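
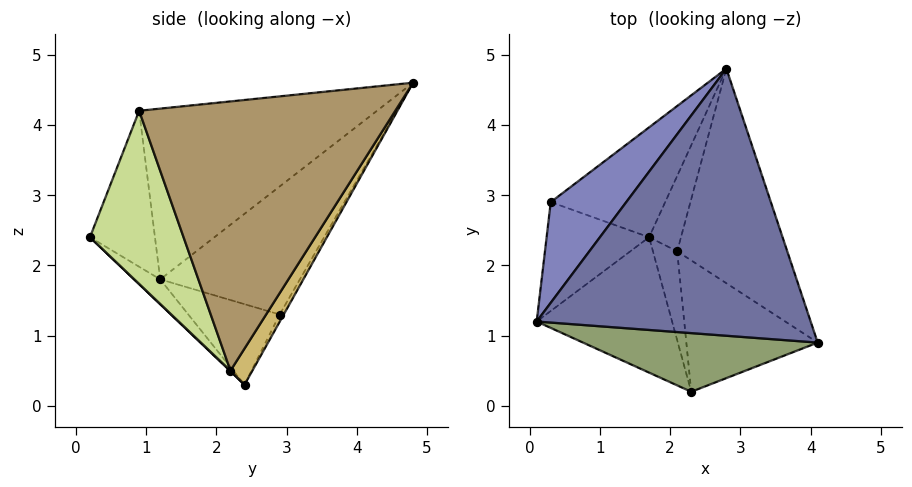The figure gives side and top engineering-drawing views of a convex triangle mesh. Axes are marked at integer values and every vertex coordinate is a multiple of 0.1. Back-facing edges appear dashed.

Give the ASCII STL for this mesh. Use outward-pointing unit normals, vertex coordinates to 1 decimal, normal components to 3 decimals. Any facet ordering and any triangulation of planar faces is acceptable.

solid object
 facet normal -0.512 -0.255 0.821
  outer loop
   vertex 2.8 4.8 4.6
   vertex 0.1 1.2 1.8
   vertex 4.1 0.9 4.2
  endloop
 endfacet
 facet normal -0.835 0.243 0.493
  outer loop
   vertex 0.3 2.9 1.3
   vertex 0.1 1.2 1.8
   vertex 2.8 4.8 4.6
  endloop
 endfacet
 facet normal -0.610 -0.157 -0.776
  outer loop
   vertex 0.3 2.9 1.3
   vertex 1.7 2.4 0.3
   vertex 0.1 1.2 1.8
  endloop
 endfacet
 facet normal -0.031 0.876 -0.481
  outer loop
   vertex 0.3 2.9 1.3
   vertex 2.8 4.8 4.6
   vertex 1.7 2.4 0.3
  endloop
 endfacet
 facet normal -0.450 -0.583 0.676
  outer loop
   vertex 2.3 0.2 2.4
   vertex 4.1 0.9 4.2
   vertex 0.1 1.2 1.8
  endloop
 endfacet
 facet normal -0.129 -0.703 -0.700
  outer loop
   vertex 2.3 0.2 2.4
   vertex 0.1 1.2 1.8
   vertex 1.7 2.4 0.3
  endloop
 endfacet
 facet normal 0.714 -0.443 -0.542
  outer loop
   vertex 2.1 2.2 0.5
   vertex 4.1 0.9 4.2
   vertex 2.3 0.2 2.4
  endloop
 endfacet
 facet normal 0.019 -0.688 -0.726
  outer loop
   vertex 2.1 2.2 0.5
   vertex 2.3 0.2 2.4
   vertex 1.7 2.4 0.3
  endloop
 endfacet
 facet normal 0.874 0.328 -0.357
  outer loop
   vertex 2.1 2.2 0.5
   vertex 2.8 4.8 4.6
   vertex 4.1 0.9 4.2
  endloop
 endfacet
 facet normal 0.575 0.643 -0.506
  outer loop
   vertex 2.1 2.2 0.5
   vertex 1.7 2.4 0.3
   vertex 2.8 4.8 4.6
  endloop
 endfacet
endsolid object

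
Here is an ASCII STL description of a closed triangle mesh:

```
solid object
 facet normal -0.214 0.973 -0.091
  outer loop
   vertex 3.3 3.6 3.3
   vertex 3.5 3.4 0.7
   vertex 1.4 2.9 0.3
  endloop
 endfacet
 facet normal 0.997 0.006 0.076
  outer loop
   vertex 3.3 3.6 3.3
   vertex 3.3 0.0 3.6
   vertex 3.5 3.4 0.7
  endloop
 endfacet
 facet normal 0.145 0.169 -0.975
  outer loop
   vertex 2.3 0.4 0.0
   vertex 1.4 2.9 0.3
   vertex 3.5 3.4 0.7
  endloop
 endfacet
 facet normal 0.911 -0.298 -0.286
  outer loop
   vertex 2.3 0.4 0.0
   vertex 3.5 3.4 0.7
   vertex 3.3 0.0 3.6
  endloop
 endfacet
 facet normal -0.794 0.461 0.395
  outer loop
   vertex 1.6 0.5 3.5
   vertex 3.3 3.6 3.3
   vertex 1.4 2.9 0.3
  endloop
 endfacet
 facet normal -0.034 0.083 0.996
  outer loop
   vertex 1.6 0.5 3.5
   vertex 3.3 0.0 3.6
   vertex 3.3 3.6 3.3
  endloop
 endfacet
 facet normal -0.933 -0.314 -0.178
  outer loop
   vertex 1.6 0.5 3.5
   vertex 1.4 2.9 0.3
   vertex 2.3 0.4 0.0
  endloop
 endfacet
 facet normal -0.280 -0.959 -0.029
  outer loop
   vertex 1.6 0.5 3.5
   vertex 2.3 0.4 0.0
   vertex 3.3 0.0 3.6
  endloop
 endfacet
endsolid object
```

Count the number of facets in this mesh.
8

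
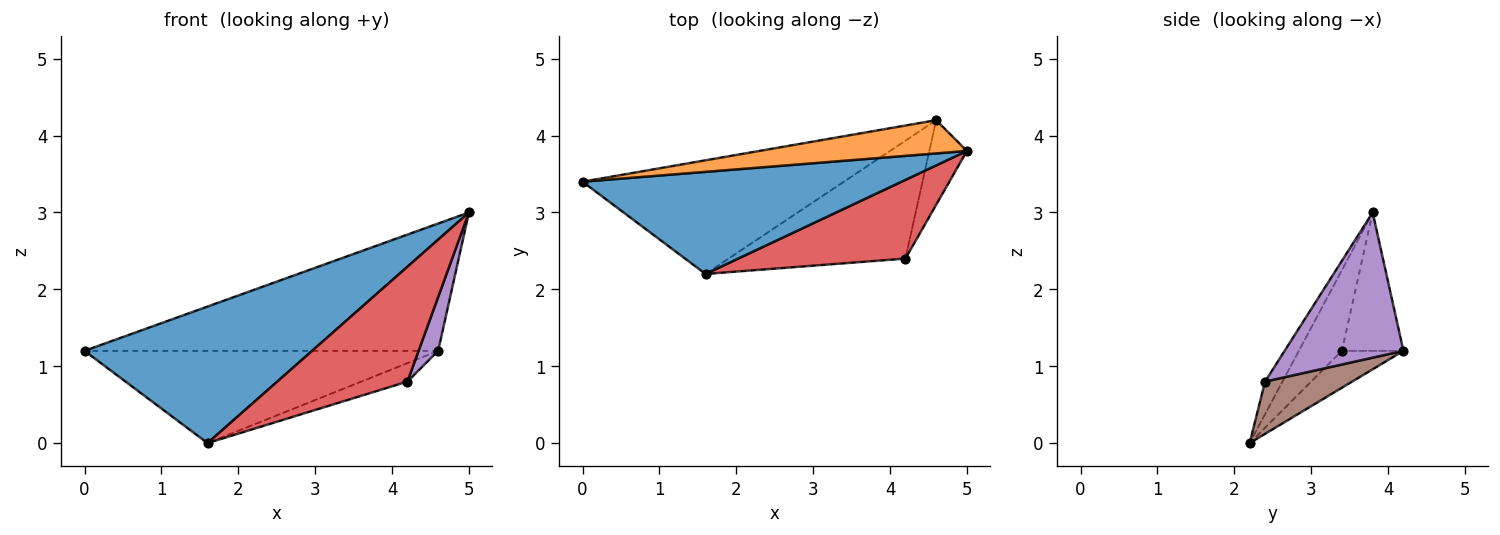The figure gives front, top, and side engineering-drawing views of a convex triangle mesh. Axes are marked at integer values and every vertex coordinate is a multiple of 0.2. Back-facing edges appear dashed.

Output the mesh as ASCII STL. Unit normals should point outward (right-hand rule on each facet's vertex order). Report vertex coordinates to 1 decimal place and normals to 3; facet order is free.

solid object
 facet normal -0.150 -0.792 0.592
  outer loop
   vertex 1.6 2.2 0.0
   vertex 5.0 3.8 3.0
   vertex 0.0 3.4 1.2
  endloop
 endfacet
 facet normal -0.166 0.954 0.249
  outer loop
   vertex 4.6 4.2 1.2
   vertex 0.0 3.4 1.2
   vertex 5.0 3.8 3.0
  endloop
 endfacet
 facet normal -0.109 0.626 -0.772
  outer loop
   vertex 4.6 4.2 1.2
   vertex 1.6 2.2 0.0
   vertex 0.0 3.4 1.2
  endloop
 endfacet
 facet normal -0.110 -0.820 0.562
  outer loop
   vertex 4.2 2.4 0.8
   vertex 5.0 3.8 3.0
   vertex 1.6 2.2 0.0
  endloop
 endfacet
 facet normal 0.956 -0.157 -0.247
  outer loop
   vertex 4.2 2.4 0.8
   vertex 4.6 4.2 1.2
   vertex 5.0 3.8 3.0
  endloop
 endfacet
 facet normal 0.280 0.148 -0.948
  outer loop
   vertex 4.2 2.4 0.8
   vertex 1.6 2.2 0.0
   vertex 4.6 4.2 1.2
  endloop
 endfacet
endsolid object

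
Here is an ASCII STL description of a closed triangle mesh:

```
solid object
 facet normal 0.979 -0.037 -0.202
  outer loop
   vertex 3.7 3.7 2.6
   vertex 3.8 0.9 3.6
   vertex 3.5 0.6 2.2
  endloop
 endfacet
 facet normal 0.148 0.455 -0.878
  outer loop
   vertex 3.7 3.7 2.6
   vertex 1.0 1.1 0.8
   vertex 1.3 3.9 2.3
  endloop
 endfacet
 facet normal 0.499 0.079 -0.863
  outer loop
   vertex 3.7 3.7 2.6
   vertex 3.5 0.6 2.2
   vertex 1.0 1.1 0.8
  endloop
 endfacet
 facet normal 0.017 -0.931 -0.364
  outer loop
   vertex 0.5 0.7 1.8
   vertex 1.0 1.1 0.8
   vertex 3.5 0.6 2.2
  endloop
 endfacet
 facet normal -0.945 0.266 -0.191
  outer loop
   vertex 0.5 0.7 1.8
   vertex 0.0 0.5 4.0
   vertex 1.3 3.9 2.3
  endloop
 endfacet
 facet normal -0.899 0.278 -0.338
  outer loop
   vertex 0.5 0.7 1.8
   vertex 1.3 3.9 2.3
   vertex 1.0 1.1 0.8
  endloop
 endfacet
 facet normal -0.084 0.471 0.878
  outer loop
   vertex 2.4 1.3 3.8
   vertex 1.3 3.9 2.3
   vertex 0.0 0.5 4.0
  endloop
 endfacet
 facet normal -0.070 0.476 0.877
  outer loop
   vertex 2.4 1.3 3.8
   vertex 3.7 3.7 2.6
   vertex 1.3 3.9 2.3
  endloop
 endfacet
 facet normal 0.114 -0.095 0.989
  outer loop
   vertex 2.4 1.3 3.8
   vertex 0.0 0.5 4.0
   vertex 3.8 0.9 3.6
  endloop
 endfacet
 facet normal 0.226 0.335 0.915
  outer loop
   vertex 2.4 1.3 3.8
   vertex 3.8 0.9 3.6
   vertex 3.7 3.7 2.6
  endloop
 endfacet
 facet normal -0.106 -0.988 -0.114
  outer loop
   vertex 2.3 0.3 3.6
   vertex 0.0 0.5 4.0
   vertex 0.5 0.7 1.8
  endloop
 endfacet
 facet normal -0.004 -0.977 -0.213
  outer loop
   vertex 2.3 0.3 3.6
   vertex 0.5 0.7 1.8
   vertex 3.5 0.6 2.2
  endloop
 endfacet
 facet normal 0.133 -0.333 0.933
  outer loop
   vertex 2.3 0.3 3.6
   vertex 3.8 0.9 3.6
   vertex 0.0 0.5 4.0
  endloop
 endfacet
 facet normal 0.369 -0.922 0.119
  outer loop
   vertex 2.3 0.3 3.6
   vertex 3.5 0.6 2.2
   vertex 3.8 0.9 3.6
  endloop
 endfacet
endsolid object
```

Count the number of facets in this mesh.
14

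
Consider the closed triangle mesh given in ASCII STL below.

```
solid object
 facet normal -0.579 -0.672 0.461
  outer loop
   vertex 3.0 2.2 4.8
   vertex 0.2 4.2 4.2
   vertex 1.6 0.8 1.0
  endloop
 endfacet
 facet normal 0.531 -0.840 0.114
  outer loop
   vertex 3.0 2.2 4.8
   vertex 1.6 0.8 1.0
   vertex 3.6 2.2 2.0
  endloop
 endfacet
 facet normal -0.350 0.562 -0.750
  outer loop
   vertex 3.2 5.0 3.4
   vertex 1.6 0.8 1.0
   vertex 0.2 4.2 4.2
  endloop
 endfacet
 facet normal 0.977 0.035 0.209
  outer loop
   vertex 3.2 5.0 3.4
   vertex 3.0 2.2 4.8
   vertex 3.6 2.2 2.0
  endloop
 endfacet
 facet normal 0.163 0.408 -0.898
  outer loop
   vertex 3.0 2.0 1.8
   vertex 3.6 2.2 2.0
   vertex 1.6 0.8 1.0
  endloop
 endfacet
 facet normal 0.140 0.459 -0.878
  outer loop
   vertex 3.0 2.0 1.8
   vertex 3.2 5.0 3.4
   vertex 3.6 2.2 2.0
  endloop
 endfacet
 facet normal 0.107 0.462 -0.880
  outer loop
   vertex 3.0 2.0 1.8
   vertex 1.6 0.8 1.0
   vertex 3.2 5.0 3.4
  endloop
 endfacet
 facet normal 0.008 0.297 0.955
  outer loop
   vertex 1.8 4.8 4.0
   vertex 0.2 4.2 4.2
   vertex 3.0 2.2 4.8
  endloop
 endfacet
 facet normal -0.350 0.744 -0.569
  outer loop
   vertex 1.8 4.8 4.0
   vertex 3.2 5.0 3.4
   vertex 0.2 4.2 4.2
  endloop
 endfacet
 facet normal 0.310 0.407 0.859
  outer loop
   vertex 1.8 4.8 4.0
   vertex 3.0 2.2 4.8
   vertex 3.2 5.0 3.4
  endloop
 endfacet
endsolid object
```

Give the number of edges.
15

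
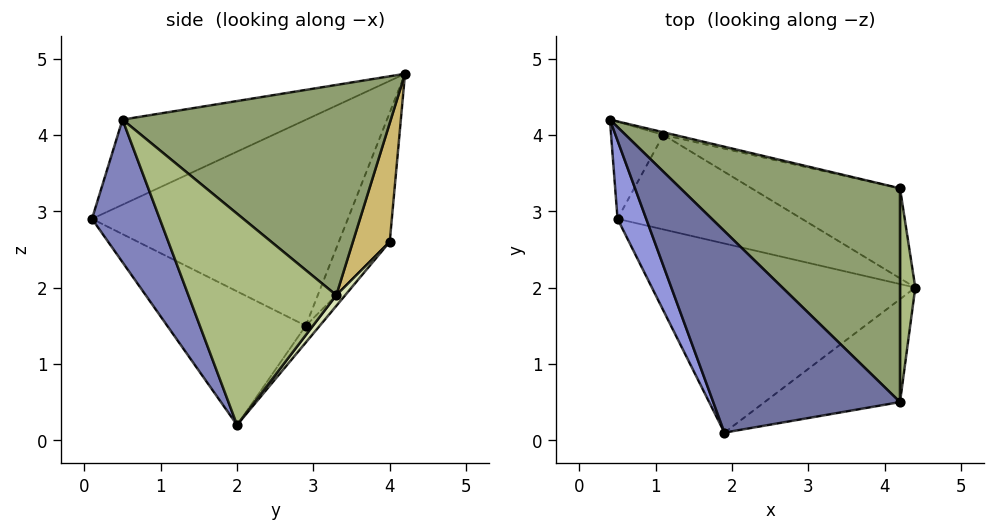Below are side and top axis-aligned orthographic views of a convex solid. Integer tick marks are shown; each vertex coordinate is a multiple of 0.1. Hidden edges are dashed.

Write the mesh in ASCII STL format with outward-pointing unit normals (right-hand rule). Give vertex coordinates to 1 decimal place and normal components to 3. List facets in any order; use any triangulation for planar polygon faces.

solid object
 facet normal -0.360 -0.497 0.789
  outer loop
   vertex 4.2 0.5 4.2
   vertex 0.4 4.2 4.8
   vertex 1.9 0.1 2.9
  endloop
 endfacet
 facet normal 0.333 -0.888 -0.316
  outer loop
   vertex 4.2 0.5 4.2
   vertex 1.9 0.1 2.9
   vertex 4.4 2.0 0.2
  endloop
 endfacet
 facet normal -0.911 -0.392 0.127
  outer loop
   vertex 0.5 2.9 1.5
   vertex 1.9 0.1 2.9
   vertex 0.4 4.2 4.8
  endloop
 endfacet
 facet normal -0.375 -0.558 -0.740
  outer loop
   vertex 0.5 2.9 1.5
   vertex 4.4 2.0 0.2
   vertex 1.9 0.1 2.9
  endloop
 endfacet
 facet normal 0.595 0.510 0.621
  outer loop
   vertex 4.2 3.3 1.9
   vertex 0.4 4.2 4.8
   vertex 4.2 0.5 4.2
  endloop
 endfacet
 facet normal 0.996 0.059 0.072
  outer loop
   vertex 4.2 3.3 1.9
   vertex 4.2 0.5 4.2
   vertex 4.4 2.0 0.2
  endloop
 endfacet
 facet normal -0.063 0.723 -0.688
  outer loop
   vertex 1.1 4.0 2.6
   vertex 4.4 2.0 0.2
   vertex 0.5 2.9 1.5
  endloop
 endfacet
 facet normal 0.043 0.796 -0.604
  outer loop
   vertex 1.1 4.0 2.6
   vertex 4.2 3.3 1.9
   vertex 4.4 2.0 0.2
  endloop
 endfacet
 facet normal -0.696 0.661 -0.281
  outer loop
   vertex 1.1 4.0 2.6
   vertex 0.5 2.9 1.5
   vertex 0.4 4.2 4.8
  endloop
 endfacet
 facet normal 0.216 0.976 -0.020
  outer loop
   vertex 1.1 4.0 2.6
   vertex 0.4 4.2 4.8
   vertex 4.2 3.3 1.9
  endloop
 endfacet
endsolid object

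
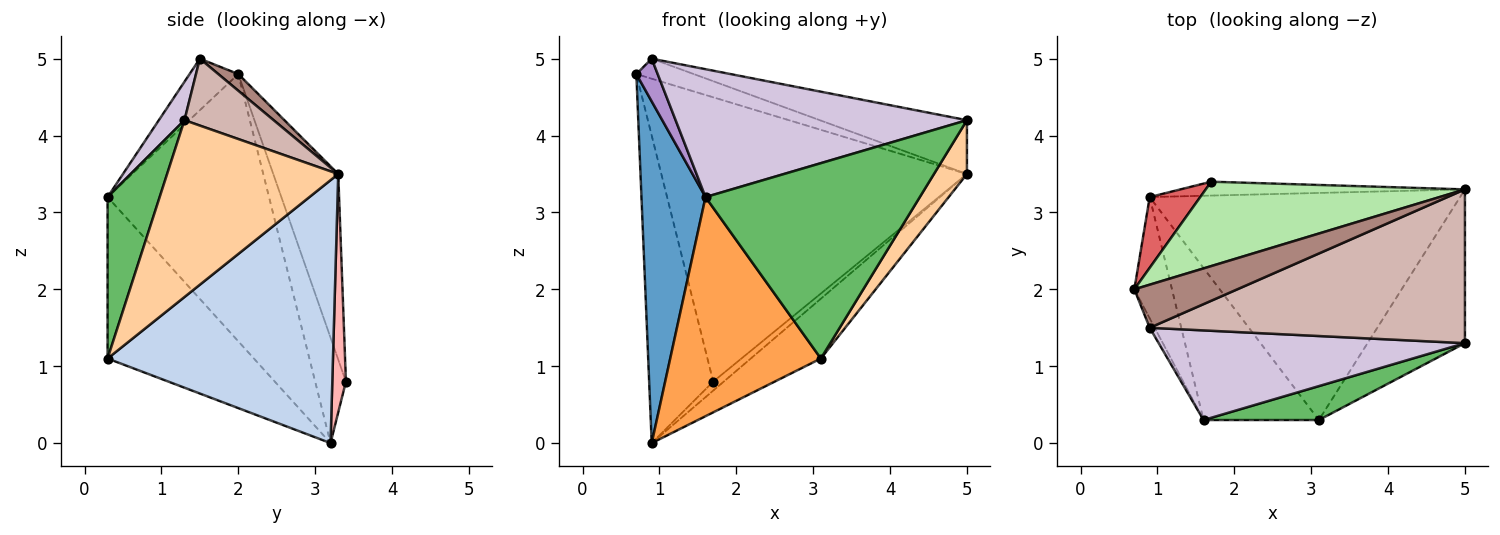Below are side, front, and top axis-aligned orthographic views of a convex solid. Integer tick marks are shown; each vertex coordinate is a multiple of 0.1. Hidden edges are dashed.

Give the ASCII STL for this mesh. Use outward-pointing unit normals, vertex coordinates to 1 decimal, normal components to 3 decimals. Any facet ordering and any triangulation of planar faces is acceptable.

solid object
 facet normal -0.922 -0.366 -0.130
  outer loop
   vertex 0.9 3.2 0.0
   vertex 1.6 0.3 3.2
   vertex 0.7 2.0 4.8
  endloop
 endfacet
 facet normal 0.634 0.197 -0.748
  outer loop
   vertex 3.1 0.3 1.1
   vertex 0.9 3.2 0.0
   vertex 5.0 3.3 3.5
  endloop
 endfacet
 facet normal -0.624 -0.642 -0.446
  outer loop
   vertex 3.1 0.3 1.1
   vertex 1.6 0.3 3.2
   vertex 0.9 3.2 0.0
  endloop
 endfacet
 facet normal 0.864 -0.166 -0.476
  outer loop
   vertex 5.0 1.3 4.2
   vertex 3.1 0.3 1.1
   vertex 5.0 3.3 3.5
  endloop
 endfacet
 facet normal 0.233 -0.958 0.166
  outer loop
   vertex 5.0 1.3 4.2
   vertex 1.6 0.3 3.2
   vertex 3.1 0.3 1.1
  endloop
 endfacet
 facet normal -0.200 0.939 0.279
  outer loop
   vertex 1.7 3.4 0.8
   vertex 0.7 2.0 4.8
   vertex 5.0 3.3 3.5
  endloop
 endfacet
 facet normal -0.424 0.883 0.203
  outer loop
   vertex 1.7 3.4 0.8
   vertex 0.9 3.2 0.0
   vertex 0.7 2.0 4.8
  endloop
 endfacet
 facet normal 0.575 0.445 -0.686
  outer loop
   vertex 1.7 3.4 0.8
   vertex 5.0 3.3 3.5
   vertex 0.9 3.2 0.0
  endloop
 endfacet
 facet normal -0.912 -0.400 -0.088
  outer loop
   vertex 0.9 1.5 5.0
   vertex 0.7 2.0 4.8
   vertex 1.6 0.3 3.2
  endloop
 endfacet
 facet normal 0.072 -0.817 0.572
  outer loop
   vertex 0.9 1.5 5.0
   vertex 1.6 0.3 3.2
   vertex 5.0 1.3 4.2
  endloop
 endfacet
 facet normal 0.145 0.417 0.897
  outer loop
   vertex 0.9 1.5 5.0
   vertex 5.0 3.3 3.5
   vertex 0.7 2.0 4.8
  endloop
 endfacet
 facet normal 0.196 0.324 0.925
  outer loop
   vertex 0.9 1.5 5.0
   vertex 5.0 1.3 4.2
   vertex 5.0 3.3 3.5
  endloop
 endfacet
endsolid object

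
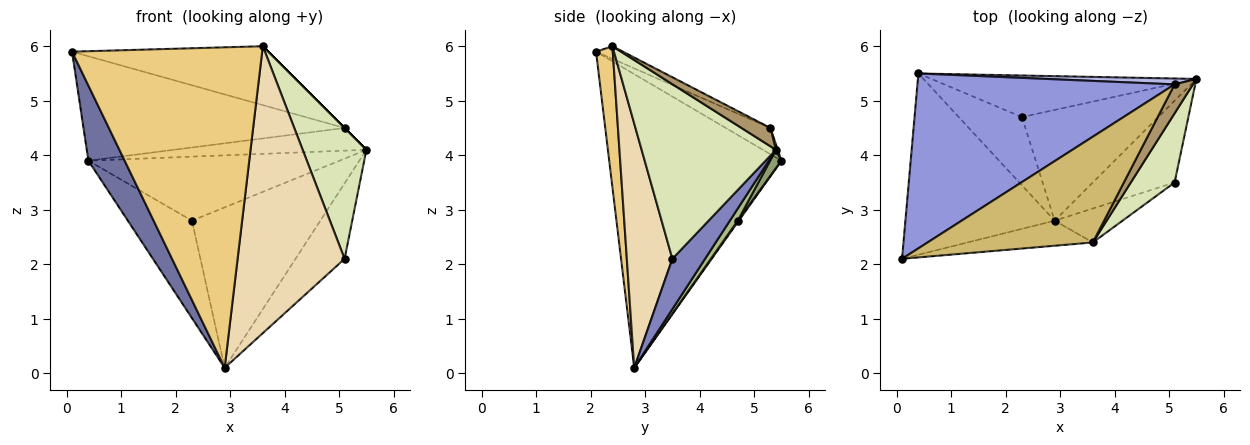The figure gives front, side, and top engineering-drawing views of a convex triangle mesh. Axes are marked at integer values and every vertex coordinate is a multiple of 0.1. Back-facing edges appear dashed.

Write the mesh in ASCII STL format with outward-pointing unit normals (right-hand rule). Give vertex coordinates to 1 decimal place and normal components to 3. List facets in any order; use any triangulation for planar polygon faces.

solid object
 facet normal -0.876 -0.185 -0.445
  outer loop
   vertex 2.9 2.8 0.1
   vertex 0.1 2.1 5.9
   vertex 0.4 5.5 3.9
  endloop
 endfacet
 facet normal 0.412 0.618 -0.670
  outer loop
   vertex 5.1 3.5 2.1
   vertex 2.9 2.8 0.1
   vertex 5.5 5.4 4.1
  endloop
 endfacet
 facet normal -0.087 0.511 0.855
  outer loop
   vertex 5.1 5.3 4.5
   vertex 0.4 5.5 3.9
   vertex 0.1 2.1 5.9
  endloop
 endfacet
 facet normal 0.009 0.968 0.251
  outer loop
   vertex 5.1 5.3 4.5
   vertex 5.5 5.4 4.1
   vertex 0.4 5.5 3.9
  endloop
 endfacet
 facet normal 0.038 0.838 -0.544
  outer loop
   vertex 2.3 4.7 2.8
   vertex 0.4 5.5 3.9
   vertex 5.5 5.4 4.1
  endloop
 endfacet
 facet normal 0.051 0.822 -0.567
  outer loop
   vertex 2.3 4.7 2.8
   vertex 5.5 5.4 4.1
   vertex 2.9 2.8 0.1
  endloop
 endfacet
 facet normal 0.013 0.819 -0.574
  outer loop
   vertex 2.3 4.7 2.8
   vertex 2.9 2.8 0.1
   vertex 0.4 5.5 3.9
  endloop
 endfacet
 facet normal 0.881 -0.418 0.221
  outer loop
   vertex 3.6 2.4 6.0
   vertex 5.1 3.5 2.1
   vertex 5.5 5.4 4.1
  endloop
 endfacet
 facet normal 0.707 0.000 0.707
  outer loop
   vertex 3.6 2.4 6.0
   vertex 5.5 5.4 4.1
   vertex 5.1 5.3 4.5
  endloop
 endfacet
 facet normal -0.067 0.485 0.872
  outer loop
   vertex 3.6 2.4 6.0
   vertex 5.1 5.3 4.5
   vertex 0.1 2.1 5.9
  endloop
 endfacet
 facet normal 0.087 -0.993 -0.078
  outer loop
   vertex 3.6 2.4 6.0
   vertex 0.1 2.1 5.9
   vertex 2.9 2.8 0.1
  endloop
 endfacet
 facet normal 0.389 -0.915 -0.108
  outer loop
   vertex 3.6 2.4 6.0
   vertex 2.9 2.8 0.1
   vertex 5.1 3.5 2.1
  endloop
 endfacet
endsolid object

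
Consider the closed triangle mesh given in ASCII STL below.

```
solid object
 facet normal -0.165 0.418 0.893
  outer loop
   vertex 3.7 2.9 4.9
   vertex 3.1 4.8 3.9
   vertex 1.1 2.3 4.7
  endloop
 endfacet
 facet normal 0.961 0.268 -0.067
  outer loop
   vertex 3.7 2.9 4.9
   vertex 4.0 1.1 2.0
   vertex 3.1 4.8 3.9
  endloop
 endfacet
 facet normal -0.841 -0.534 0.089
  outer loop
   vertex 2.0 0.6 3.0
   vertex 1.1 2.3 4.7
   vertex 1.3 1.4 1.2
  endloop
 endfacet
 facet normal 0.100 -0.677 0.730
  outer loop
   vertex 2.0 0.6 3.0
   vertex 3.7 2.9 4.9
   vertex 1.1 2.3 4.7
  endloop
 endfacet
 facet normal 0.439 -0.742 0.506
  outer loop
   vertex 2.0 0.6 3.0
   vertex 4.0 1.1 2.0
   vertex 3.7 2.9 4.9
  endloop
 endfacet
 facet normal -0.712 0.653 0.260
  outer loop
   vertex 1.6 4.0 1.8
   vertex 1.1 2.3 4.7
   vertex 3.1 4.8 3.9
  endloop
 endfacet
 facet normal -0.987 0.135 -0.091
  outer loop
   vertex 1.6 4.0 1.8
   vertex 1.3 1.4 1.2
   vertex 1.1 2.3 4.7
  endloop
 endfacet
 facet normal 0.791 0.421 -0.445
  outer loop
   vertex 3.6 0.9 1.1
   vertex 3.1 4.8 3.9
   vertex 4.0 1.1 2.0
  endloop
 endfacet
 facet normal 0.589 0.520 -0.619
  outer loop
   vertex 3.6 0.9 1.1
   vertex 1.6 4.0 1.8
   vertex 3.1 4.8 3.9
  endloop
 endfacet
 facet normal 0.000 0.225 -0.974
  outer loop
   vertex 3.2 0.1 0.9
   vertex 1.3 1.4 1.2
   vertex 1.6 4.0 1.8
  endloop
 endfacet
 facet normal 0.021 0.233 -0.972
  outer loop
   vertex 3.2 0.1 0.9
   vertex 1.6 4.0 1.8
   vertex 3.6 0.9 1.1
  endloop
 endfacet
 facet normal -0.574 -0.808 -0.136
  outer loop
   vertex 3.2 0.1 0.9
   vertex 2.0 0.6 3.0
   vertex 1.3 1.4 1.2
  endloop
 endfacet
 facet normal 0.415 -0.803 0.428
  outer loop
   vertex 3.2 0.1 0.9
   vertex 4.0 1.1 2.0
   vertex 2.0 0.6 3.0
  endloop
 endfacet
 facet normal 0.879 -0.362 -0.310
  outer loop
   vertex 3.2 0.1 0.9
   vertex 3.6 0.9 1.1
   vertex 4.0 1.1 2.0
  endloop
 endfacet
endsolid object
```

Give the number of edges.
21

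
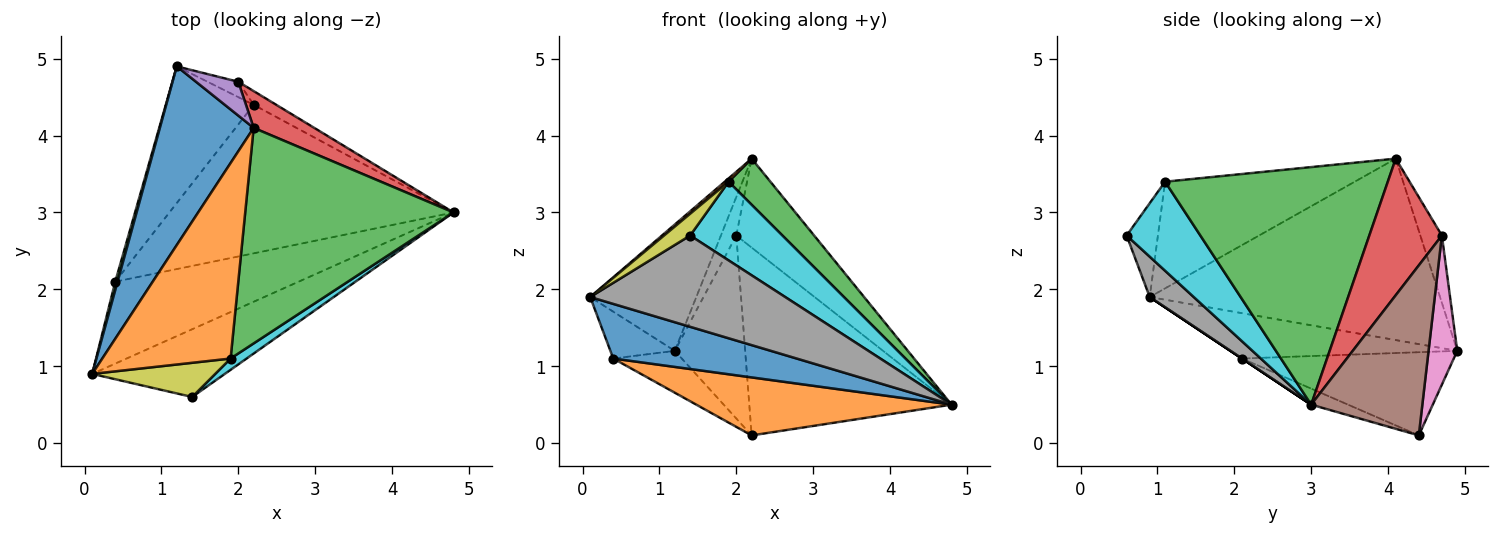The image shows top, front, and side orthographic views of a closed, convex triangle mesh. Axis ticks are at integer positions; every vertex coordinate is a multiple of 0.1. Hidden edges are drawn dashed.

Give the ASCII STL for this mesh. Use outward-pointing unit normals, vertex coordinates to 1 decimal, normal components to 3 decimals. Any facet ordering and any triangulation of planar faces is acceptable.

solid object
 facet normal -0.845 0.309 0.437
  outer loop
   vertex 2.2 4.1 3.7
   vertex 1.2 4.9 1.2
   vertex 0.1 0.9 1.9
  endloop
 endfacet
 facet normal -0.639 -0.013 0.769
  outer loop
   vertex 1.9 1.1 3.4
   vertex 2.2 4.1 3.7
   vertex 0.1 0.9 1.9
  endloop
 endfacet
 facet normal 0.744 -0.140 0.653
  outer loop
   vertex 1.9 1.1 3.4
   vertex 4.8 3.0 0.5
   vertex 2.2 4.1 3.7
  endloop
 endfacet
 facet normal 0.653 0.700 0.290
  outer loop
   vertex 2.0 4.7 2.7
   vertex 2.2 4.1 3.7
   vertex 4.8 3.0 0.5
  endloop
 endfacet
 facet normal -0.724 0.517 0.455
  outer loop
   vertex 2.0 4.7 2.7
   vertex 1.2 4.9 1.2
   vertex 2.2 4.1 3.7
  endloop
 endfacet
 facet normal 0.481 0.875 -0.064
  outer loop
   vertex 2.0 4.7 2.7
   vertex 4.8 3.0 0.5
   vertex 2.2 4.4 0.1
  endloop
 endfacet
 facet normal 0.376 0.923 -0.078
  outer loop
   vertex 2.0 4.7 2.7
   vertex 2.2 4.4 0.1
   vertex 1.2 4.9 1.2
  endloop
 endfacet
 facet normal 0.178 -0.790 -0.586
  outer loop
   vertex 1.4 0.6 2.7
   vertex 0.1 0.9 1.9
   vertex 4.8 3.0 0.5
  endloop
 endfacet
 facet normal -0.541 -0.452 0.709
  outer loop
   vertex 1.4 0.6 2.7
   vertex 1.9 1.1 3.4
   vertex 0.1 0.9 1.9
  endloop
 endfacet
 facet normal 0.620 -0.776 0.112
  outer loop
   vertex 1.4 0.6 2.7
   vertex 4.8 3.0 0.5
   vertex 1.9 1.1 3.4
  endloop
 endfacet
 facet normal 0.000 -0.555 -0.832
  outer loop
   vertex 0.4 2.1 1.1
   vertex 4.8 3.0 0.5
   vertex 0.1 0.9 1.9
  endloop
 endfacet
 facet normal -0.053 -0.363 -0.930
  outer loop
   vertex 0.4 2.1 1.1
   vertex 2.2 4.4 0.1
   vertex 4.8 3.0 0.5
  endloop
 endfacet
 facet normal -0.961 0.273 0.049
  outer loop
   vertex 0.4 2.1 1.1
   vertex 0.1 0.9 1.9
   vertex 1.2 4.9 1.2
  endloop
 endfacet
 facet normal -0.671 0.217 -0.709
  outer loop
   vertex 0.4 2.1 1.1
   vertex 1.2 4.9 1.2
   vertex 2.2 4.4 0.1
  endloop
 endfacet
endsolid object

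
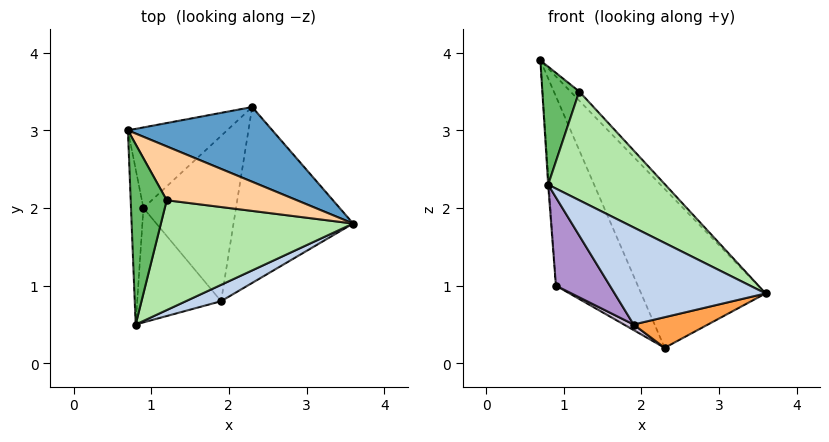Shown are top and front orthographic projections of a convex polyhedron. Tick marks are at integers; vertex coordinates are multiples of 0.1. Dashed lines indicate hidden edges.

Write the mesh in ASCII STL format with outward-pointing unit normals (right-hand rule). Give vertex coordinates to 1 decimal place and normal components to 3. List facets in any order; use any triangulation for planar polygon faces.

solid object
 facet normal 0.632 0.701 0.330
  outer loop
   vertex 2.3 3.3 0.2
   vertex 0.7 3.0 3.9
   vertex 3.6 1.8 0.9
  endloop
 endfacet
 facet normal 0.476 -0.867 0.146
  outer loop
   vertex 1.9 0.8 0.5
   vertex 3.6 1.8 0.9
   vertex 0.8 0.5 2.3
  endloop
 endfacet
 facet normal 0.316 -0.163 -0.935
  outer loop
   vertex 1.9 0.8 0.5
   vertex 2.3 3.3 0.2
   vertex 3.6 1.8 0.9
  endloop
 endfacet
 facet normal 0.737 0.113 0.667
  outer loop
   vertex 1.2 2.1 3.5
   vertex 3.6 1.8 0.9
   vertex 0.7 3.0 3.9
  endloop
 endfacet
 facet normal -0.302 -0.522 0.797
  outer loop
   vertex 1.2 2.1 3.5
   vertex 0.7 3.0 3.9
   vertex 0.8 0.5 2.3
  endloop
 endfacet
 facet normal 0.563 -0.581 0.587
  outer loop
   vertex 1.2 2.1 3.5
   vertex 0.8 0.5 2.3
   vertex 3.6 1.8 0.9
  endloop
 endfacet
 facet normal -0.997 0.005 -0.071
  outer loop
   vertex 0.9 2.0 1.0
   vertex 0.8 0.5 2.3
   vertex 0.7 3.0 3.9
  endloop
 endfacet
 facet normal -0.733 0.626 -0.266
  outer loop
   vertex 0.9 2.0 1.0
   vertex 0.7 3.0 3.9
   vertex 2.3 3.3 0.2
  endloop
 endfacet
 facet normal -0.749 -0.405 -0.525
  outer loop
   vertex 0.9 2.0 1.0
   vertex 1.9 0.8 0.5
   vertex 0.8 0.5 2.3
  endloop
 endfacet
 facet normal -0.475 -0.030 -0.879
  outer loop
   vertex 0.9 2.0 1.0
   vertex 2.3 3.3 0.2
   vertex 1.9 0.8 0.5
  endloop
 endfacet
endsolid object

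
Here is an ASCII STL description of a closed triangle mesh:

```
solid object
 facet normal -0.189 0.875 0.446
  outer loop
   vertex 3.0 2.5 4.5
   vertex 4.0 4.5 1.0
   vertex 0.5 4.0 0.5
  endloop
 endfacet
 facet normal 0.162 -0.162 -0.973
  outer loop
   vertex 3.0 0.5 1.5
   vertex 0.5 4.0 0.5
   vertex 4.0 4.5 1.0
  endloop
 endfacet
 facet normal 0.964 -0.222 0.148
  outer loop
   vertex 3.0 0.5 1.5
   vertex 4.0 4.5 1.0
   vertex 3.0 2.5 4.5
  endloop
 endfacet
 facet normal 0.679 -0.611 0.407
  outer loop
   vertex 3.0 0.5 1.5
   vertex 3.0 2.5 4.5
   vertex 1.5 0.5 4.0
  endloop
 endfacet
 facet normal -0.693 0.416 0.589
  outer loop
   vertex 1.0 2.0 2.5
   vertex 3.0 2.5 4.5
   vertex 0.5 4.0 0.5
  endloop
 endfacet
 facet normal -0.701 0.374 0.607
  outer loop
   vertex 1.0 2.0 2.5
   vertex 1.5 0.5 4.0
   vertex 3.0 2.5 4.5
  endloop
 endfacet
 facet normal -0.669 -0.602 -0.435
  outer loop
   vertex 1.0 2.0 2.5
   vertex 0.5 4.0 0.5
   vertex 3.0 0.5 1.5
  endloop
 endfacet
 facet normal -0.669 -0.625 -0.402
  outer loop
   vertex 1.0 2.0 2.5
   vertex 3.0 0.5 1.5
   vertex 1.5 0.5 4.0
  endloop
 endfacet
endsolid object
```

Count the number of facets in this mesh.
8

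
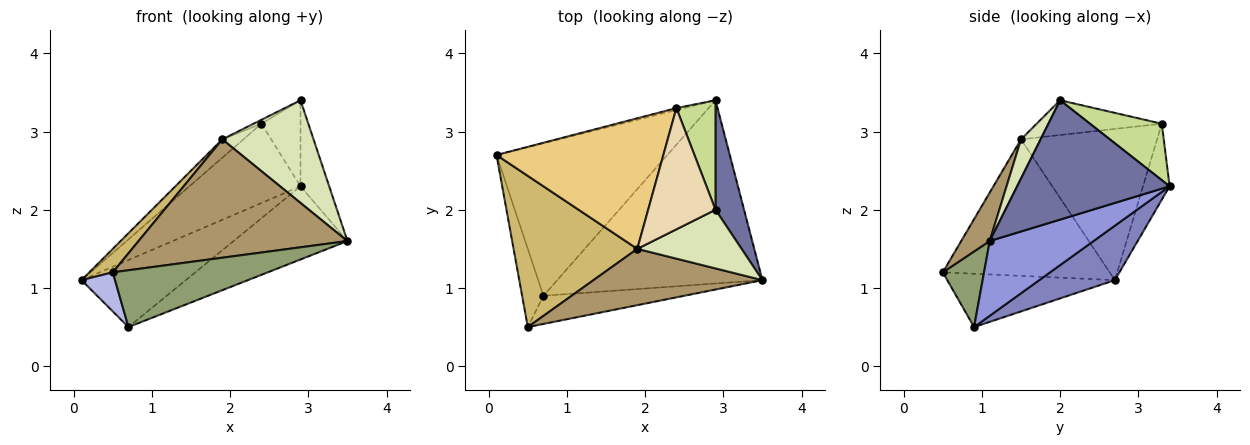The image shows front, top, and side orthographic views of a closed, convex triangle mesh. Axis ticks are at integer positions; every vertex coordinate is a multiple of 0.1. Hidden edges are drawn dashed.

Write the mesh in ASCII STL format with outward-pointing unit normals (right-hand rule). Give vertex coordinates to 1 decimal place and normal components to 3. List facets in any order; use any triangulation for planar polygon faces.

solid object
 facet normal 0.957 0.180 0.229
  outer loop
   vertex 2.9 2.0 3.4
   vertex 3.5 1.1 1.6
   vertex 2.9 3.4 2.3
  endloop
 endfacet
 facet normal 0.280 0.386 -0.879
  outer loop
   vertex 0.7 0.9 0.5
   vertex 0.1 2.7 1.1
   vertex 2.9 3.4 2.3
  endloop
 endfacet
 facet normal 0.320 0.351 -0.880
  outer loop
   vertex 0.7 0.9 0.5
   vertex 2.9 3.4 2.3
   vertex 3.5 1.1 1.6
  endloop
 endfacet
 facet normal -0.913 -0.183 -0.365
  outer loop
   vertex 0.7 0.9 0.5
   vertex 0.5 0.5 1.2
   vertex 0.1 2.7 1.1
  endloop
 endfacet
 facet normal 0.232 -0.872 -0.432
  outer loop
   vertex 0.7 0.9 0.5
   vertex 3.5 1.1 1.6
   vertex 0.5 0.5 1.2
  endloop
 endfacet
 facet normal -0.233 0.972 -0.024
  outer loop
   vertex 2.4 3.3 3.1
   vertex 2.9 3.4 2.3
   vertex 0.1 2.7 1.1
  endloop
 endfacet
 facet normal 0.750 0.409 0.520
  outer loop
   vertex 2.4 3.3 3.1
   vertex 2.9 2.0 3.4
   vertex 2.9 3.4 2.3
  endloop
 endfacet
 facet normal 0.183 -0.854 0.488
  outer loop
   vertex 1.9 1.5 2.9
   vertex 3.5 1.1 1.6
   vertex 2.9 2.0 3.4
  endloop
 endfacet
 facet normal 0.122 -0.896 0.426
  outer loop
   vertex 1.9 1.5 2.9
   vertex 0.5 0.5 1.2
   vertex 3.5 1.1 1.6
  endloop
 endfacet
 facet normal -0.737 -0.104 0.668
  outer loop
   vertex 1.9 1.5 2.9
   vertex 0.1 2.7 1.1
   vertex 0.5 0.5 1.2
  endloop
 endfacet
 facet normal -0.668 0.104 0.737
  outer loop
   vertex 1.9 1.5 2.9
   vertex 2.4 3.3 3.1
   vertex 0.1 2.7 1.1
  endloop
 endfacet
 facet normal -0.458 0.029 0.888
  outer loop
   vertex 1.9 1.5 2.9
   vertex 2.9 2.0 3.4
   vertex 2.4 3.3 3.1
  endloop
 endfacet
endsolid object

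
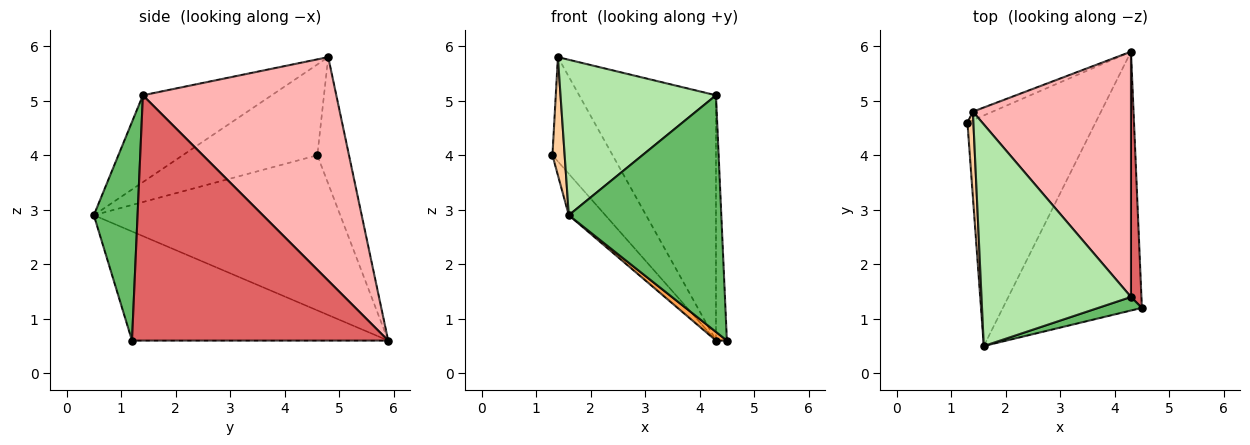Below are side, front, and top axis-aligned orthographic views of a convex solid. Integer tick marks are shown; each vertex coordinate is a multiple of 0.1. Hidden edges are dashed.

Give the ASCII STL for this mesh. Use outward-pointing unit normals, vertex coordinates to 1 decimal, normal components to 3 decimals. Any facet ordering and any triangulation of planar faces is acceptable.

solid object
 facet normal -0.464 0.883 -0.072
  outer loop
   vertex 1.4 4.8 5.8
   vertex 4.3 5.9 0.6
   vertex 1.3 4.6 4.0
  endloop
 endfacet
 facet normal -0.766 0.114 -0.633
  outer loop
   vertex 1.6 0.5 2.9
   vertex 1.3 4.6 4.0
   vertex 4.3 5.9 0.6
  endloop
 endfacet
 facet normal -0.617 -0.026 -0.786
  outer loop
   vertex 1.6 0.5 2.9
   vertex 4.3 5.9 0.6
   vertex 4.5 1.2 0.6
  endloop
 endfacet
 facet normal -0.994 -0.090 0.065
  outer loop
   vertex 1.6 0.5 2.9
   vertex 1.4 4.8 5.8
   vertex 1.3 4.6 4.0
  endloop
 endfacet
 facet normal 0.275 -0.960 0.055
  outer loop
   vertex 4.3 1.4 5.1
   vertex 1.6 0.5 2.9
   vertex 4.5 1.2 0.6
  endloop
 endfacet
 facet normal -0.430 -0.519 0.739
  outer loop
   vertex 4.3 1.4 5.1
   vertex 1.4 4.8 5.8
   vertex 1.6 0.5 2.9
  endloop
 endfacet
 facet normal 0.998 0.042 0.042
  outer loop
   vertex 4.3 1.4 5.1
   vertex 4.5 1.2 0.6
   vertex 4.3 5.9 0.6
  endloop
 endfacet
 facet normal 0.707 0.500 0.500
  outer loop
   vertex 4.3 1.4 5.1
   vertex 4.3 5.9 0.6
   vertex 1.4 4.8 5.8
  endloop
 endfacet
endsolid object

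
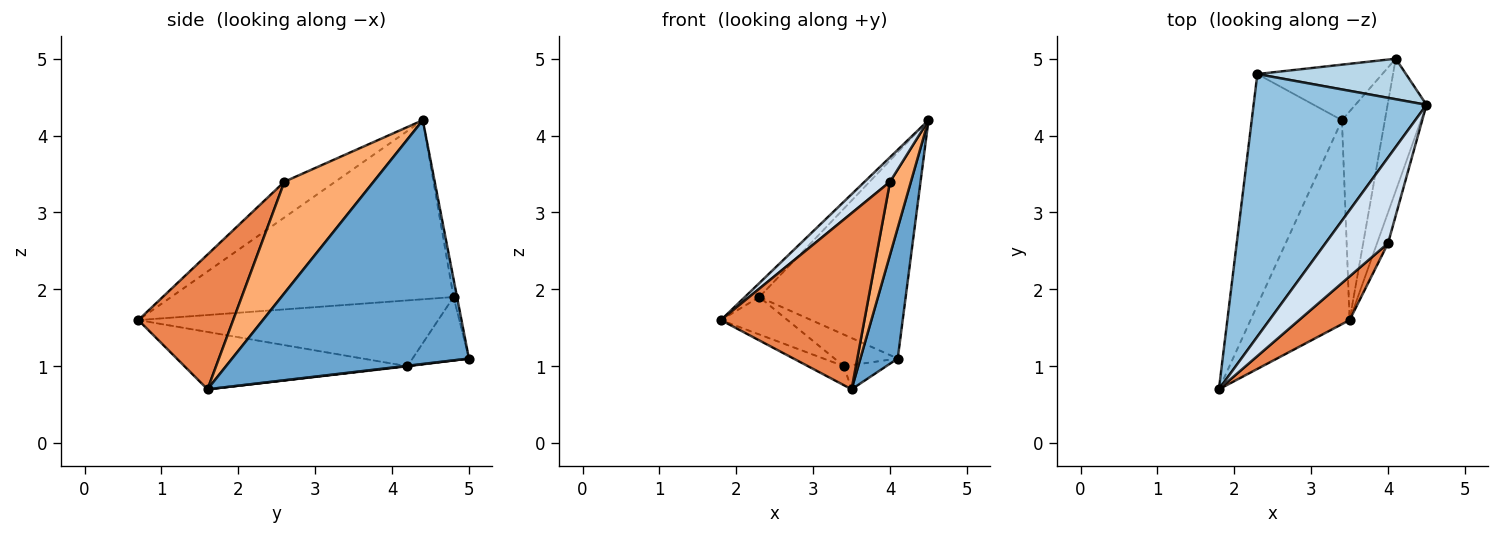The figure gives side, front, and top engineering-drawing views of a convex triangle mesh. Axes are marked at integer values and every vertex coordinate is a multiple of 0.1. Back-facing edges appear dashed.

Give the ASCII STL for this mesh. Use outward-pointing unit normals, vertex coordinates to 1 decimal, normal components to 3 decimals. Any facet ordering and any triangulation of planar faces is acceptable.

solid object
 facet normal 0.976 -0.154 -0.156
  outer loop
   vertex 4.1 5.0 1.1
   vertex 4.5 4.4 4.2
   vertex 3.5 1.6 0.7
  endloop
 endfacet
 facet normal -0.719 0.037 0.694
  outer loop
   vertex 2.3 4.8 1.9
   vertex 1.8 0.7 1.6
   vertex 4.5 4.4 4.2
  endloop
 endfacet
 facet normal -0.023 0.981 0.193
  outer loop
   vertex 2.3 4.8 1.9
   vertex 4.5 4.4 4.2
   vertex 4.1 5.0 1.1
  endloop
 endfacet
 facet normal -0.482 -0.241 0.843
  outer loop
   vertex 4.0 2.6 3.4
   vertex 4.5 4.4 4.2
   vertex 1.8 0.7 1.6
  endloop
 endfacet
 facet normal 0.540 -0.817 0.203
  outer loop
   vertex 4.0 2.6 3.4
   vertex 1.8 0.7 1.6
   vertex 3.5 1.6 0.7
  endloop
 endfacet
 facet normal 0.969 -0.227 -0.095
  outer loop
   vertex 4.0 2.6 3.4
   vertex 3.5 1.6 0.7
   vertex 4.5 4.4 4.2
  endloop
 endfacet
 facet normal 0.010 0.115 -0.993
  outer loop
   vertex 3.4 4.2 1.0
   vertex 4.1 5.0 1.1
   vertex 3.5 1.6 0.7
  endloop
 endfacet
 facet normal -0.404 0.453 -0.795
  outer loop
   vertex 3.4 4.2 1.0
   vertex 2.3 4.8 1.9
   vertex 4.1 5.0 1.1
  endloop
 endfacet
 facet normal -0.499 0.080 -0.863
  outer loop
   vertex 3.4 4.2 1.0
   vertex 3.5 1.6 0.7
   vertex 1.8 0.7 1.6
  endloop
 endfacet
 facet normal -0.584 0.130 -0.801
  outer loop
   vertex 3.4 4.2 1.0
   vertex 1.8 0.7 1.6
   vertex 2.3 4.8 1.9
  endloop
 endfacet
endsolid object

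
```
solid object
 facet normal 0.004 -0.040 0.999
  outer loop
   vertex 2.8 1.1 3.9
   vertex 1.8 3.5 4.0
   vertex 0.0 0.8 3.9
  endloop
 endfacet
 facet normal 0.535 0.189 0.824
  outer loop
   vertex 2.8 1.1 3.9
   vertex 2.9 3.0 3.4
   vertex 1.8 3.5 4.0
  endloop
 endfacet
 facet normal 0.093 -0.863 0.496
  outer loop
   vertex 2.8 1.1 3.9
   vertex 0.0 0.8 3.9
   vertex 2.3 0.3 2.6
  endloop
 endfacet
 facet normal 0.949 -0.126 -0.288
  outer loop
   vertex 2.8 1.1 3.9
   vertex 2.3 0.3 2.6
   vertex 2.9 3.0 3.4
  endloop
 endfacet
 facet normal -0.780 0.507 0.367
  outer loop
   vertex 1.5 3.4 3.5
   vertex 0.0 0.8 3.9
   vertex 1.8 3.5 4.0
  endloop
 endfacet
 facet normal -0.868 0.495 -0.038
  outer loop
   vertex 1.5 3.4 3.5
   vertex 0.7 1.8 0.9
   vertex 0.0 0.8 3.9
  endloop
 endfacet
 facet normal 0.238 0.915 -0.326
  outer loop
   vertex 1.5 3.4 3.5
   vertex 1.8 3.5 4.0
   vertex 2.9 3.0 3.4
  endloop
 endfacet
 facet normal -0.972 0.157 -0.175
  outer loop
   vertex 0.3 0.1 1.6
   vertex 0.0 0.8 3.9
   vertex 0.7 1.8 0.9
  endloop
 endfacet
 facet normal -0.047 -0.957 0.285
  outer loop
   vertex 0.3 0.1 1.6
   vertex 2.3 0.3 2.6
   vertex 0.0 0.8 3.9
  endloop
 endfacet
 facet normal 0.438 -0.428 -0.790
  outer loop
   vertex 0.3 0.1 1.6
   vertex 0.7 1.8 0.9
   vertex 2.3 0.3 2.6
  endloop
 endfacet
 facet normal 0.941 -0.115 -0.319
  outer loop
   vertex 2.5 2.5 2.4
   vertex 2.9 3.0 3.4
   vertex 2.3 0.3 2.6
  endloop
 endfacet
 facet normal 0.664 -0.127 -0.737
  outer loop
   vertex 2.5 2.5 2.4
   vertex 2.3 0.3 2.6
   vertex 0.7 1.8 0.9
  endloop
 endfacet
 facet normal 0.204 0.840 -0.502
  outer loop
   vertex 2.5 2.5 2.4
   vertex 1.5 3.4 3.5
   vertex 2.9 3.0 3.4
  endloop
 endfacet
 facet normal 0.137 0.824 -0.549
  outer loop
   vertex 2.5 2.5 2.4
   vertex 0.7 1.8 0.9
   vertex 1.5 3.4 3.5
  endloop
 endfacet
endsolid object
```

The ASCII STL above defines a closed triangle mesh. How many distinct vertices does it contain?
9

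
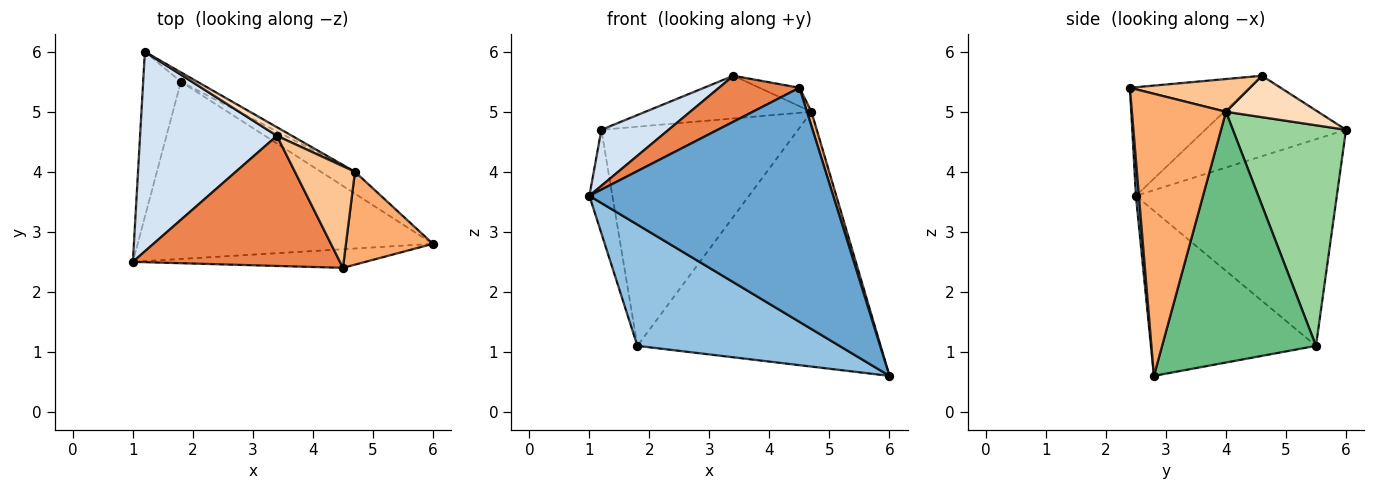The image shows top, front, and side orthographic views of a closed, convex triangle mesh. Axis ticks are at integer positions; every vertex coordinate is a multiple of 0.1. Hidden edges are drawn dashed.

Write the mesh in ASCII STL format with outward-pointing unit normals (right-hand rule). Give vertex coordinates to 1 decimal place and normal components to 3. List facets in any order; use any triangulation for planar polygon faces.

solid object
 facet normal 0.012 -0.997 -0.079
  outer loop
   vertex 4.5 2.4 5.4
   vertex 1.0 2.5 3.6
   vertex 6.0 2.8 0.6
  endloop
 endfacet
 facet normal -0.419 -0.513 -0.749
  outer loop
   vertex 1.8 5.5 1.1
   vertex 6.0 2.8 0.6
   vertex 1.0 2.5 3.6
  endloop
 endfacet
 facet normal -0.978 0.112 -0.178
  outer loop
   vertex 1.8 5.5 1.1
   vertex 1.0 2.5 3.6
   vertex 1.2 6.0 4.7
  endloop
 endfacet
 facet normal -0.492 -0.235 0.838
  outer loop
   vertex 3.4 4.6 5.6
   vertex 1.2 6.0 4.7
   vertex 1.0 2.5 3.6
  endloop
 endfacet
 facet normal -0.443 -0.298 0.845
  outer loop
   vertex 3.4 4.6 5.6
   vertex 1.0 2.5 3.6
   vertex 4.5 2.4 5.4
  endloop
 endfacet
 facet normal 0.955 -0.046 0.294
  outer loop
   vertex 4.7 4.0 5.0
   vertex 4.5 2.4 5.4
   vertex 6.0 2.8 0.6
  endloop
 endfacet
 facet normal 0.473 0.158 0.867
  outer loop
   vertex 4.7 4.0 5.0
   vertex 3.4 4.6 5.6
   vertex 4.5 2.4 5.4
  endloop
 endfacet
 facet normal 0.477 0.861 0.173
  outer loop
   vertex 4.7 4.0 5.0
   vertex 1.2 6.0 4.7
   vertex 3.4 4.6 5.6
  endloop
 endfacet
 facet normal 0.533 0.843 -0.072
  outer loop
   vertex 4.7 4.0 5.0
   vertex 6.0 2.8 0.6
   vertex 1.8 5.5 1.1
  endloop
 endfacet
 facet normal 0.498 0.866 -0.037
  outer loop
   vertex 4.7 4.0 5.0
   vertex 1.8 5.5 1.1
   vertex 1.2 6.0 4.7
  endloop
 endfacet
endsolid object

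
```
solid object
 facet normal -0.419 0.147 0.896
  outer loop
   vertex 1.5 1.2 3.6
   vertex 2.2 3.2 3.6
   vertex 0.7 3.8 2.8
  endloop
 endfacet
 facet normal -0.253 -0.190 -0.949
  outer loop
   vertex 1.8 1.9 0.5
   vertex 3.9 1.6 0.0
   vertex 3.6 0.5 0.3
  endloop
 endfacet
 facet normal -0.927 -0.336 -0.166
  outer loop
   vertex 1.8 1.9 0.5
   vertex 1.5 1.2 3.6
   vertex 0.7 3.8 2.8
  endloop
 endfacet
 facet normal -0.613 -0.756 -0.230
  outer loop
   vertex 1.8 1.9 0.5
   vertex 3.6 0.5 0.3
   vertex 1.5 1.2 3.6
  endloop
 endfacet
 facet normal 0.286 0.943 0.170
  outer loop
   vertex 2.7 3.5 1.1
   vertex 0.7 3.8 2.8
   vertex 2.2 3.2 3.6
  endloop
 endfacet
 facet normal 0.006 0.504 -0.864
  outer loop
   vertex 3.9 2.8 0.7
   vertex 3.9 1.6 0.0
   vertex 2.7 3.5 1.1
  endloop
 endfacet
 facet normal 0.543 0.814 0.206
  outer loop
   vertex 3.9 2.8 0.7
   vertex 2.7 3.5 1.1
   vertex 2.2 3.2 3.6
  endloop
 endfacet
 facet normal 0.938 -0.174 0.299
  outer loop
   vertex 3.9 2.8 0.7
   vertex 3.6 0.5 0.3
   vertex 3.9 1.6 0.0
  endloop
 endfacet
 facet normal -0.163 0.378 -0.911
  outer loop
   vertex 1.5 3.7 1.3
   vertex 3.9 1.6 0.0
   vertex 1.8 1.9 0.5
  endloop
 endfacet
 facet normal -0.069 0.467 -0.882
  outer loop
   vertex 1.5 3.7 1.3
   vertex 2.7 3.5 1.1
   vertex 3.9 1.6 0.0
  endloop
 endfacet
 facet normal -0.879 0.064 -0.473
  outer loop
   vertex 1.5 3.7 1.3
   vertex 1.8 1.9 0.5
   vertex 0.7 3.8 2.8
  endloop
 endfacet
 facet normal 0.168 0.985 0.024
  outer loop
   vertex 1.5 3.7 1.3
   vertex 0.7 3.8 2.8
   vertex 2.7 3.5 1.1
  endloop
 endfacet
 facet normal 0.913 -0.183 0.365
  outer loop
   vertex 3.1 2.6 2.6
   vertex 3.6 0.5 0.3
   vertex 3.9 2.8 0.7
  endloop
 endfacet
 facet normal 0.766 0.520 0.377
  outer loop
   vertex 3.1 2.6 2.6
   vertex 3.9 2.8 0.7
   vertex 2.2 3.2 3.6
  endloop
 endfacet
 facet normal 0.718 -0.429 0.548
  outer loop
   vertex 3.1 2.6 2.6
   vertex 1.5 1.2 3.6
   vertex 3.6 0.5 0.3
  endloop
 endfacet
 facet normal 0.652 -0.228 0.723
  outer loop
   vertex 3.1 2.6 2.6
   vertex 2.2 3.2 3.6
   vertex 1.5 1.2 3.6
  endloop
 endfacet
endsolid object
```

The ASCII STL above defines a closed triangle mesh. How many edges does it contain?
24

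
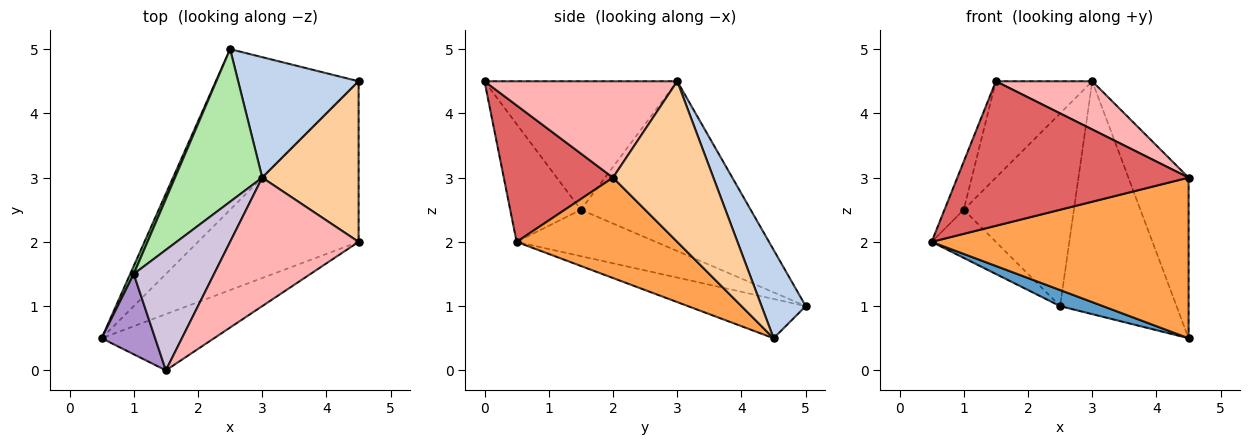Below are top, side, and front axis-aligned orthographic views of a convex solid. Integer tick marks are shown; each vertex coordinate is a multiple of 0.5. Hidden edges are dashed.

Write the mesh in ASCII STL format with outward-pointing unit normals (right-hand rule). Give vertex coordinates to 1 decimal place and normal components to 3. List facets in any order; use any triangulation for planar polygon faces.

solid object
 facet normal -0.264 -0.096 -0.960
  outer loop
   vertex 2.5 5.0 1.0
   vertex 4.5 4.5 0.5
   vertex 0.5 0.5 2.0
  endloop
 endfacet
 facet normal 0.319 0.842 0.435
  outer loop
   vertex 3.0 3.0 4.5
   vertex 4.5 4.5 0.5
   vertex 2.5 5.0 1.0
  endloop
 endfacet
 facet normal 0.404 -0.647 -0.647
  outer loop
   vertex 4.5 2.0 3.0
   vertex 0.5 0.5 2.0
   vertex 4.5 4.5 0.5
  endloop
 endfacet
 facet normal 0.762 0.457 0.457
  outer loop
   vertex 4.5 2.0 3.0
   vertex 4.5 4.5 0.5
   vertex 3.0 3.0 4.5
  endloop
 endfacet
 facet normal -0.906 0.418 0.070
  outer loop
   vertex 1.0 1.5 2.5
   vertex 2.5 5.0 1.0
   vertex 0.5 0.5 2.0
  endloop
 endfacet
 facet normal -0.770 0.500 0.396
  outer loop
   vertex 1.0 1.5 2.5
   vertex 3.0 3.0 4.5
   vertex 2.5 5.0 1.0
  endloop
 endfacet
 facet normal 0.403 -0.853 -0.332
  outer loop
   vertex 1.5 0.0 4.5
   vertex 0.5 0.5 2.0
   vertex 4.5 2.0 3.0
  endloop
 endfacet
 facet normal 0.575 -0.287 0.766
  outer loop
   vertex 1.5 0.0 4.5
   vertex 4.5 2.0 3.0
   vertex 3.0 3.0 4.5
  endloop
 endfacet
 facet normal -0.884 0.241 0.402
  outer loop
   vertex 1.5 0.0 4.5
   vertex 1.0 1.5 2.5
   vertex 0.5 0.5 2.0
  endloop
 endfacet
 facet normal -0.781 0.390 0.488
  outer loop
   vertex 1.5 0.0 4.5
   vertex 3.0 3.0 4.5
   vertex 1.0 1.5 2.5
  endloop
 endfacet
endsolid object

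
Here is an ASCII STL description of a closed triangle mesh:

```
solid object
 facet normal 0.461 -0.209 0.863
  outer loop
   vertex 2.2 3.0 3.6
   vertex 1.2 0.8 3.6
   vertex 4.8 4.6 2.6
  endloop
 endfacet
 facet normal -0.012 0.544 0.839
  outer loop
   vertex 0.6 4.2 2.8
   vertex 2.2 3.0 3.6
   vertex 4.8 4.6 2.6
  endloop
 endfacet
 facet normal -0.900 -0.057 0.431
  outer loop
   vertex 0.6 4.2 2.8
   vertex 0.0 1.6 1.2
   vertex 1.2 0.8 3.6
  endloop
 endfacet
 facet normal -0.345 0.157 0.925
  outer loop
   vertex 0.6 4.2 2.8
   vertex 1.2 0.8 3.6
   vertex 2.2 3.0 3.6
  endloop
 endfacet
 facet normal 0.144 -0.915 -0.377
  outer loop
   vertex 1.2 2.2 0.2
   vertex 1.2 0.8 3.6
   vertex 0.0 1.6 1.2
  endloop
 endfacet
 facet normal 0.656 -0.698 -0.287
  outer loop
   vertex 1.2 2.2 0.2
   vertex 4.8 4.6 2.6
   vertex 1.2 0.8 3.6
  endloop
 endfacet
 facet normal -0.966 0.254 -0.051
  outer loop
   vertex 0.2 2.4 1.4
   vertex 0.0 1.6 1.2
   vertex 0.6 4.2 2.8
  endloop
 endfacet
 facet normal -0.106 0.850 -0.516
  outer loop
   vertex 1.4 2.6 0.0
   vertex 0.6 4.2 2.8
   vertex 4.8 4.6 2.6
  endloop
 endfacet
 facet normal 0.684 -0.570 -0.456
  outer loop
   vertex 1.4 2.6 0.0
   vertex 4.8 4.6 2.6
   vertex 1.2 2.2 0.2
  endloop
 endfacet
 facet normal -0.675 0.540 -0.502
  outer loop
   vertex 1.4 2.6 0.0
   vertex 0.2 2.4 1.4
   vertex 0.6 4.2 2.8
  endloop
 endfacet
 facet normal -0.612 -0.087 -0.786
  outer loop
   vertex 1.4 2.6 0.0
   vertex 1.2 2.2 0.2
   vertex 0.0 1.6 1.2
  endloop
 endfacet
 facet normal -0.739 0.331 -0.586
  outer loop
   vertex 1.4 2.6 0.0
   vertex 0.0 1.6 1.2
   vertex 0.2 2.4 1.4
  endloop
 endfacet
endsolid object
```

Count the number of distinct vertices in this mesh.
8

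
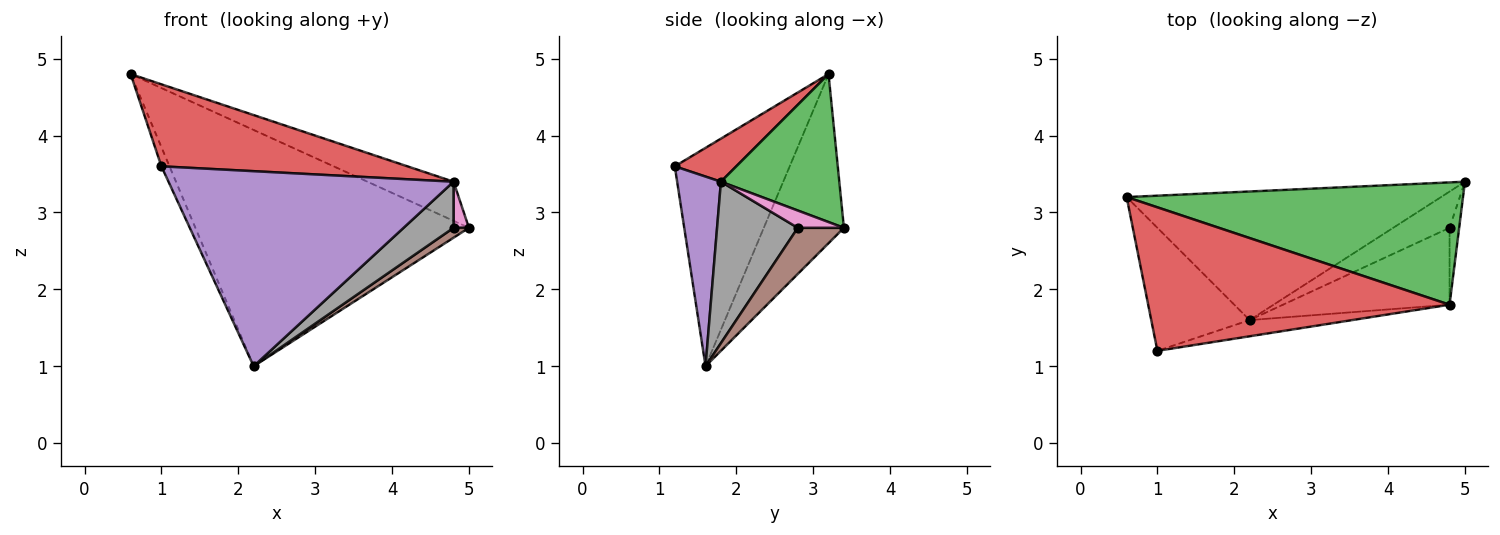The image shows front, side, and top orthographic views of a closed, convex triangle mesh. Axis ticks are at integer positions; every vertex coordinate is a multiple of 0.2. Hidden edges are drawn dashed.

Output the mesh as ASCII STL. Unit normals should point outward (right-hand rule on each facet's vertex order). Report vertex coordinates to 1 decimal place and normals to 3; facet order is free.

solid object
 facet normal -0.249 0.851 -0.463
  outer loop
   vertex 2.2 1.6 1.0
   vertex 0.6 3.2 4.8
   vertex 5.0 3.4 2.8
  endloop
 endfacet
 facet normal -0.910 0.064 -0.410
  outer loop
   vertex 2.2 1.6 1.0
   vertex 1.0 1.2 3.6
   vertex 0.6 3.2 4.8
  endloop
 endfacet
 facet normal 0.387 0.281 0.878
  outer loop
   vertex 4.8 1.8 3.4
   vertex 5.0 3.4 2.8
   vertex 0.6 3.2 4.8
  endloop
 endfacet
 facet normal 0.123 -0.492 0.862
  outer loop
   vertex 4.8 1.8 3.4
   vertex 0.6 3.2 4.8
   vertex 1.0 1.2 3.6
  endloop
 endfacet
 facet normal 0.151 -0.985 -0.082
  outer loop
   vertex 4.8 1.8 3.4
   vertex 1.0 1.2 3.6
   vertex 2.2 1.6 1.0
  endloop
 endfacet
 facet normal 0.620 -0.207 -0.757
  outer loop
   vertex 4.8 2.8 2.8
   vertex 2.2 1.6 1.0
   vertex 5.0 3.4 2.8
  endloop
 endfacet
 facet normal 0.839 -0.280 -0.466
  outer loop
   vertex 4.8 2.8 2.8
   vertex 5.0 3.4 2.8
   vertex 4.8 1.8 3.4
  endloop
 endfacet
 facet normal 0.639 -0.396 -0.659
  outer loop
   vertex 4.8 2.8 2.8
   vertex 4.8 1.8 3.4
   vertex 2.2 1.6 1.0
  endloop
 endfacet
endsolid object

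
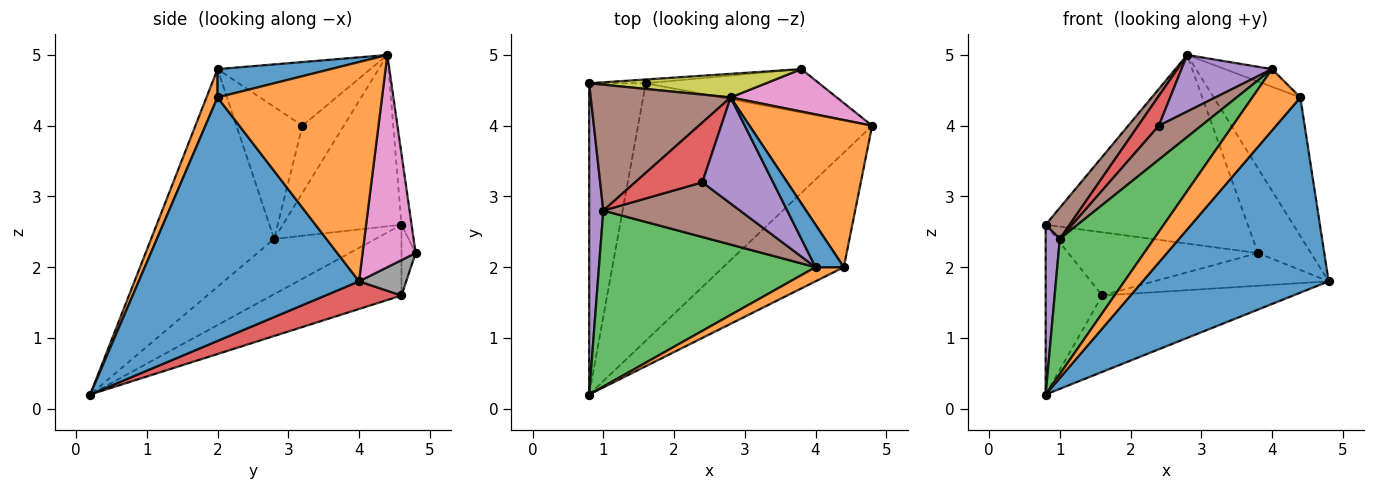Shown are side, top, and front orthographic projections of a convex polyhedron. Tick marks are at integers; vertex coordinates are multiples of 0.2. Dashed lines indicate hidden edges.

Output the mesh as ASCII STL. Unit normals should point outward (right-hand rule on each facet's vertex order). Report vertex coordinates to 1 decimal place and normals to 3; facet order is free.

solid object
 facet normal 0.715 -0.603 -0.354
  outer loop
   vertex 4.4 2.0 4.4
   vertex 0.8 0.2 0.2
   vertex 4.8 4.0 1.8
  endloop
 endfacet
 facet normal 0.793 0.418 0.443
  outer loop
   vertex 4.4 2.0 4.4
   vertex 4.8 4.0 1.8
   vertex 2.8 4.4 5.0
  endloop
 endfacet
 facet normal -0.739 0.323 -0.591
  outer loop
   vertex 1.6 4.6 1.6
   vertex 0.8 0.2 0.2
   vertex 0.8 4.6 2.6
  endloop
 endfacet
 facet normal 0.113 0.283 -0.953
  outer loop
   vertex 1.6 4.6 1.6
   vertex 4.8 4.0 1.8
   vertex 0.8 0.2 0.2
  endloop
 endfacet
 facet normal -0.960 -0.134 0.246
  outer loop
   vertex 1.0 2.8 2.4
   vertex 0.8 4.6 2.6
   vertex 0.8 0.2 0.2
  endloop
 endfacet
 facet normal -0.765 -0.154 0.625
  outer loop
   vertex 1.0 2.8 2.4
   vertex 2.8 4.4 5.0
   vertex 0.8 4.6 2.6
  endloop
 endfacet
 facet normal 0.667 0.667 0.333
  outer loop
   vertex 3.8 4.8 2.2
   vertex 2.8 4.4 5.0
   vertex 4.8 4.0 1.8
  endloop
 endfacet
 facet normal 0.161 0.595 -0.788
  outer loop
   vertex 3.8 4.8 2.2
   vertex 4.8 4.0 1.8
   vertex 1.6 4.6 1.6
  endloop
 endfacet
 facet normal -0.050 0.991 0.124
  outer loop
   vertex 3.8 4.8 2.2
   vertex 0.8 4.6 2.6
   vertex 2.8 4.4 5.0
  endloop
 endfacet
 facet normal -0.074 0.995 -0.059
  outer loop
   vertex 3.8 4.8 2.2
   vertex 1.6 4.6 1.6
   vertex 0.8 4.6 2.6
  endloop
 endfacet
 facet normal 0.678 0.283 0.678
  outer loop
   vertex 4.0 2.0 4.8
   vertex 4.4 2.0 4.4
   vertex 2.8 4.4 5.0
  endloop
 endfacet
 facet normal 0.219 -0.951 0.219
  outer loop
   vertex 4.0 2.0 4.8
   vertex 0.8 0.2 0.2
   vertex 4.4 2.0 4.4
  endloop
 endfacet
 facet normal -0.623 -0.477 0.620
  outer loop
   vertex 4.0 2.0 4.8
   vertex 1.0 2.8 2.4
   vertex 0.8 0.2 0.2
  endloop
 endfacet
 facet normal -0.667 -0.333 0.667
  outer loop
   vertex 2.4 3.2 4.0
   vertex 2.8 4.4 5.0
   vertex 1.0 2.8 2.4
  endloop
 endfacet
 facet normal -0.622 -0.369 0.691
  outer loop
   vertex 2.4 3.2 4.0
   vertex 4.0 2.0 4.8
   vertex 2.8 4.4 5.0
  endloop
 endfacet
 facet normal -0.634 -0.408 0.657
  outer loop
   vertex 2.4 3.2 4.0
   vertex 1.0 2.8 2.4
   vertex 4.0 2.0 4.8
  endloop
 endfacet
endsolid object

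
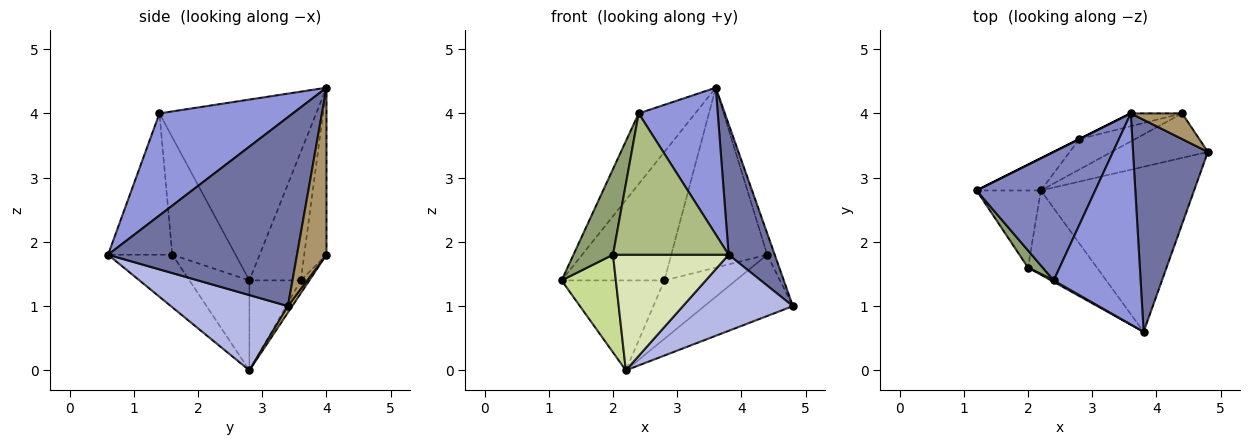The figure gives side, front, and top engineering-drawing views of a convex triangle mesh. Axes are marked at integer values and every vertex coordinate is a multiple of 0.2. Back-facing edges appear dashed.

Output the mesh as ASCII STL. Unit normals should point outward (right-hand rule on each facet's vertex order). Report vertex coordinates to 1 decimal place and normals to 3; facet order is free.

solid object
 facet normal 0.907 -0.221 0.359
  outer loop
   vertex 3.6 4.0 4.4
   vertex 3.8 0.6 1.8
   vertex 4.8 3.4 1.0
  endloop
 endfacet
 facet normal -0.801 0.289 0.525
  outer loop
   vertex 2.4 1.4 4.0
   vertex 3.6 4.0 4.4
   vertex 1.2 2.8 1.4
  endloop
 endfacet
 facet normal 0.694 -0.411 0.591
  outer loop
   vertex 2.4 1.4 4.0
   vertex 3.8 0.6 1.8
   vertex 3.6 4.0 4.4
  endloop
 endfacet
 facet normal 0.407 -0.382 -0.829
  outer loop
   vertex 2.2 2.8 0.0
   vertex 4.8 3.4 1.0
   vertex 3.8 0.6 1.8
  endloop
 endfacet
 facet normal -0.843 -0.527 0.105
  outer loop
   vertex 2.0 1.6 1.8
   vertex 2.4 1.4 4.0
   vertex 1.2 2.8 1.4
  endloop
 endfacet
 facet normal -0.486 -0.874 0.009
  outer loop
   vertex 2.0 1.6 1.8
   vertex 3.8 0.6 1.8
   vertex 2.4 1.4 4.0
  endloop
 endfacet
 facet normal -0.655 -0.593 -0.468
  outer loop
   vertex 2.0 1.6 1.8
   vertex 1.2 2.8 1.4
   vertex 2.2 2.8 0.0
  endloop
 endfacet
 facet normal -0.410 -0.737 -0.537
  outer loop
   vertex 2.0 1.6 1.8
   vertex 2.2 2.8 0.0
   vertex 3.8 0.6 1.8
  endloop
 endfacet
 facet normal 0.928 0.238 0.286
  outer loop
   vertex 4.4 4.0 1.8
   vertex 3.6 4.0 4.4
   vertex 4.8 3.4 1.0
  endloop
 endfacet
 facet normal 0.039 0.809 -0.587
  outer loop
   vertex 4.4 4.0 1.8
   vertex 4.8 3.4 1.0
   vertex 2.2 2.8 0.0
  endloop
 endfacet
 facet normal -0.426 0.852 -0.304
  outer loop
   vertex 2.8 3.6 1.4
   vertex 2.2 2.8 0.0
   vertex 1.2 2.8 1.4
  endloop
 endfacet
 facet normal -0.106 0.882 -0.459
  outer loop
   vertex 2.8 3.6 1.4
   vertex 4.4 4.0 1.8
   vertex 2.2 2.8 0.0
  endloop
 endfacet
 facet normal -0.447 0.894 0.000
  outer loop
   vertex 2.8 3.6 1.4
   vertex 1.2 2.8 1.4
   vertex 3.6 4.0 4.4
  endloop
 endfacet
 facet normal -0.226 0.972 -0.069
  outer loop
   vertex 2.8 3.6 1.4
   vertex 3.6 4.0 4.4
   vertex 4.4 4.0 1.8
  endloop
 endfacet
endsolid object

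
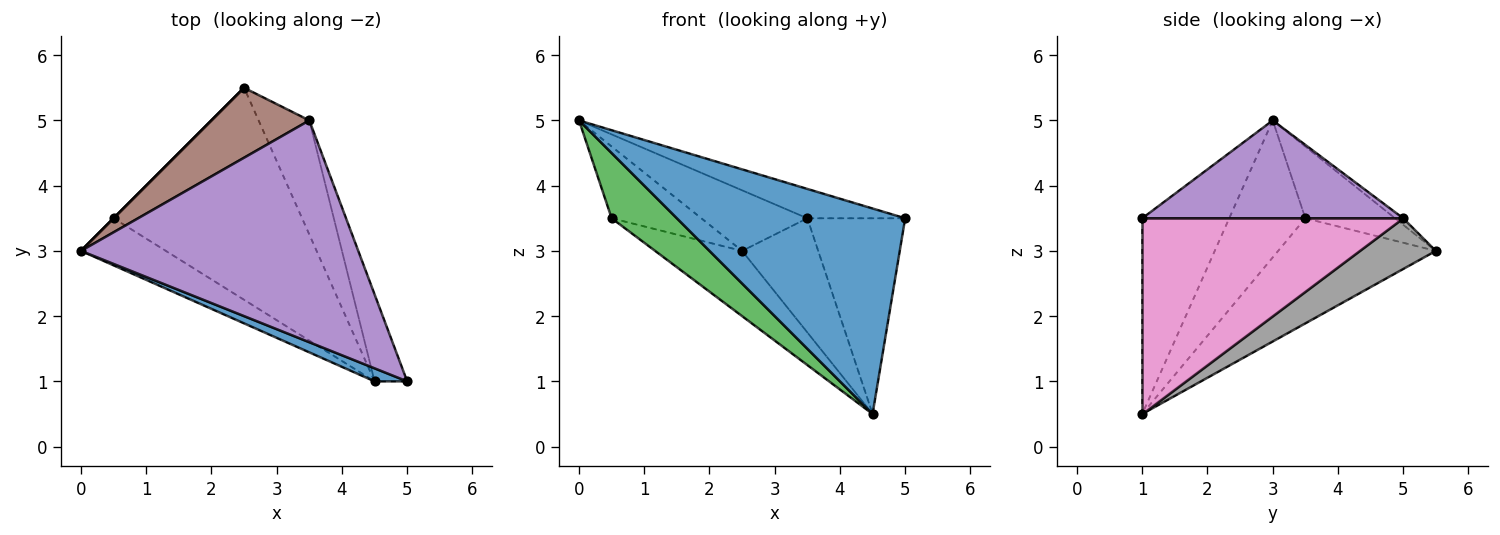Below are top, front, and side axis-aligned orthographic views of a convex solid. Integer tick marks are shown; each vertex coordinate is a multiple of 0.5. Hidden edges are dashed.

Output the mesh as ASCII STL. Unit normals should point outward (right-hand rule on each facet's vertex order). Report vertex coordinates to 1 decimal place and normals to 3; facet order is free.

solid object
 facet normal -0.355 -0.933 0.059
  outer loop
   vertex 4.5 1.0 0.5
   vertex 5.0 1.0 3.5
   vertex 0.0 3.0 5.0
  endloop
 endfacet
 facet normal -0.707 0.707 0.000
  outer loop
   vertex 0.5 3.5 3.5
   vertex 0.0 3.0 5.0
   vertex 2.5 5.5 3.0
  endloop
 endfacet
 facet normal -0.687 -0.589 -0.425
  outer loop
   vertex 0.5 3.5 3.5
   vertex 4.5 1.0 0.5
   vertex 0.0 3.0 5.0
  endloop
 endfacet
 facet normal -0.470 0.260 -0.843
  outer loop
   vertex 0.5 3.5 3.5
   vertex 2.5 5.5 3.0
   vertex 4.5 1.0 0.5
  endloop
 endfacet
 facet normal 0.330 0.124 0.936
  outer loop
   vertex 3.5 5.0 3.5
   vertex 0.0 3.0 5.0
   vertex 5.0 1.0 3.5
  endloop
 endfacet
 facet normal -0.050 0.654 0.755
  outer loop
   vertex 3.5 5.0 3.5
   vertex 2.5 5.5 3.0
   vertex 0.0 3.0 5.0
  endloop
 endfacet
 facet normal 0.925 0.347 -0.154
  outer loop
   vertex 3.5 5.0 3.5
   vertex 5.0 1.0 3.5
   vertex 4.5 1.0 0.5
  endloop
 endfacet
 facet normal 0.577 0.577 -0.577
  outer loop
   vertex 3.5 5.0 3.5
   vertex 4.5 1.0 0.5
   vertex 2.5 5.5 3.0
  endloop
 endfacet
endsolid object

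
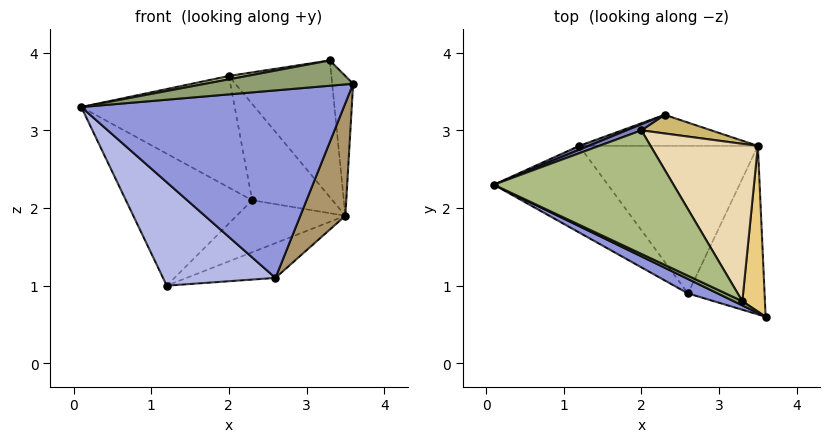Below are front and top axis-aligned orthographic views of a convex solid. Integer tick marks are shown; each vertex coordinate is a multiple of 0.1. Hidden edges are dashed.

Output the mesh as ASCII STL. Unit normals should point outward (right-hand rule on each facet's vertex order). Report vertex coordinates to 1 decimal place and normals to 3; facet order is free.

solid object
 facet normal -0.366 0.930 0.027
  outer loop
   vertex 1.2 2.8 1.0
   vertex 0.1 2.3 3.3
   vertex 2.3 3.2 2.1
  endloop
 endfacet
 facet normal -0.355 0.934 0.050
  outer loop
   vertex 2.0 3.0 3.7
   vertex 2.3 3.2 2.1
   vertex 0.1 2.3 3.3
  endloop
 endfacet
 facet normal -0.441 -0.895 0.069
  outer loop
   vertex 2.6 0.9 1.1
   vertex 3.6 0.6 3.6
   vertex 0.1 2.3 3.3
  endloop
 endfacet
 facet normal -0.705 -0.544 -0.455
  outer loop
   vertex 2.6 0.9 1.1
   vertex 0.1 2.3 3.3
   vertex 1.2 2.8 1.0
  endloop
 endfacet
 facet normal -0.442 -0.885 0.147
  outer loop
   vertex 3.3 0.8 3.9
   vertex 0.1 2.3 3.3
   vertex 3.6 0.6 3.6
  endloop
 endfacet
 facet normal -0.196 -0.027 0.980
  outer loop
   vertex 3.3 0.8 3.9
   vertex 2.0 3.0 3.7
   vertex 0.1 2.3 3.3
  endloop
 endfacet
 facet normal 0.197 0.842 -0.503
  outer loop
   vertex 3.5 2.8 1.9
   vertex 1.2 2.8 1.0
   vertex 2.3 3.2 2.1
  endloop
 endfacet
 facet normal 0.356 0.214 -0.910
  outer loop
   vertex 3.5 2.8 1.9
   vertex 2.6 0.9 1.1
   vertex 1.2 2.8 1.0
  endloop
 endfacet
 facet normal 0.886 -0.257 -0.385
  outer loop
   vertex 3.5 2.8 1.9
   vertex 3.6 0.6 3.6
   vertex 2.6 0.9 1.1
  endloop
 endfacet
 facet normal 0.338 0.924 0.179
  outer loop
   vertex 3.5 2.8 1.9
   vertex 2.3 3.2 2.1
   vertex 2.0 3.0 3.7
  endloop
 endfacet
 facet normal 0.767 0.414 0.491
  outer loop
   vertex 3.5 2.8 1.9
   vertex 3.3 0.8 3.9
   vertex 3.6 0.6 3.6
  endloop
 endfacet
 facet normal 0.705 0.465 0.536
  outer loop
   vertex 3.5 2.8 1.9
   vertex 2.0 3.0 3.7
   vertex 3.3 0.8 3.9
  endloop
 endfacet
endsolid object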